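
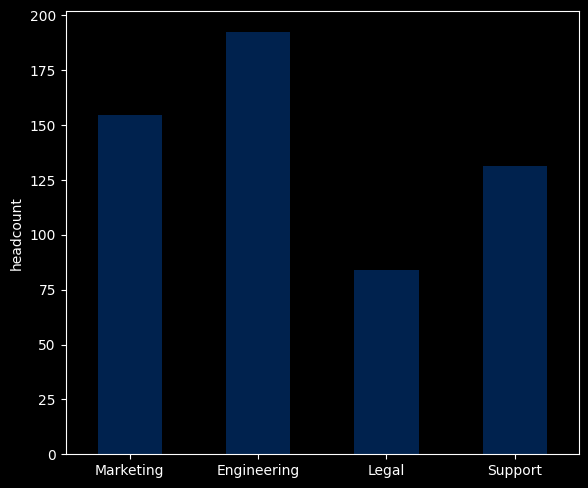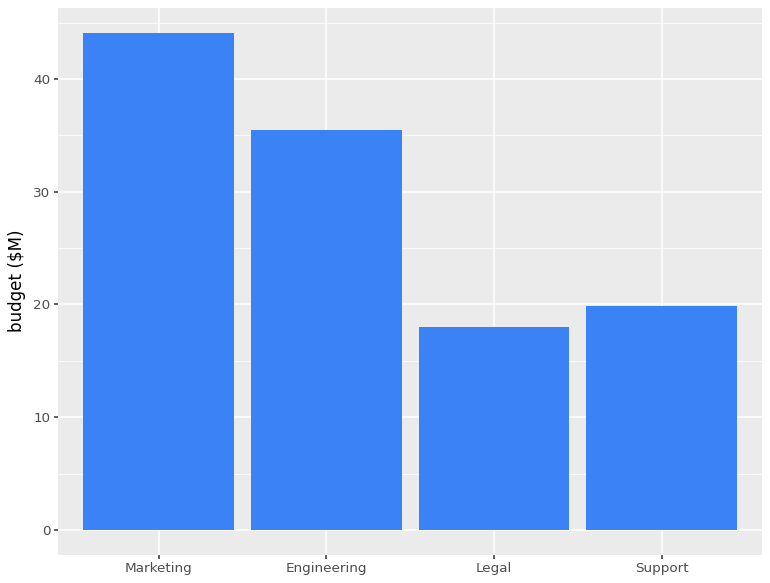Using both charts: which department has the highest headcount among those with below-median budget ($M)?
Support

Chart 2 median budget ($M) ≈ 30; below-median departments: Legal, Support. Among those, Support has the highest headcount (≈ 140).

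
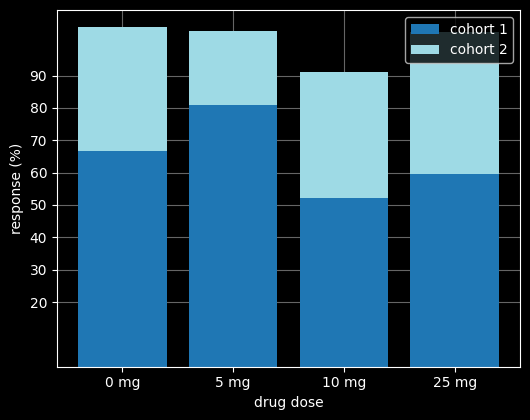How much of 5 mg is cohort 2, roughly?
cohort 2 top ≈ 100, bottom ≈ 80; segment ≈ 20.

≈ 20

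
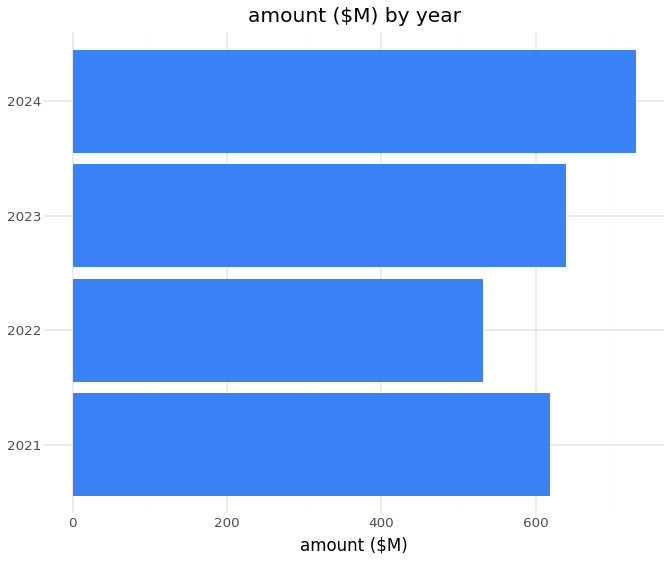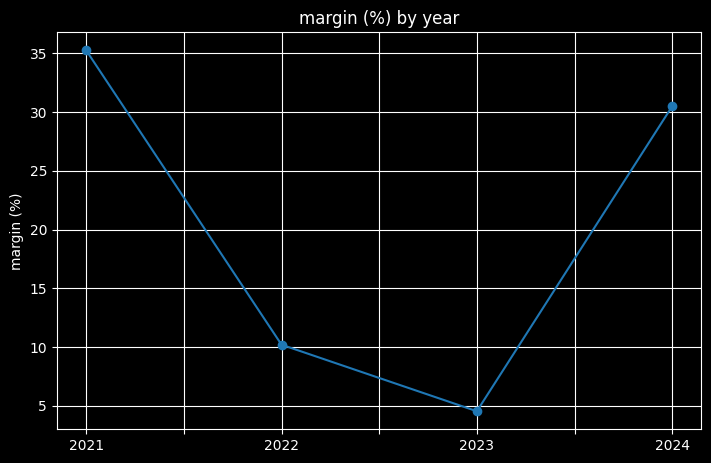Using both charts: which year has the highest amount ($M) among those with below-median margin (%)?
2023

Chart 2 median margin (%) ≈ 20; below-median years: 2022, 2023. Among those, 2023 has the highest amount ($M) (≈ 600).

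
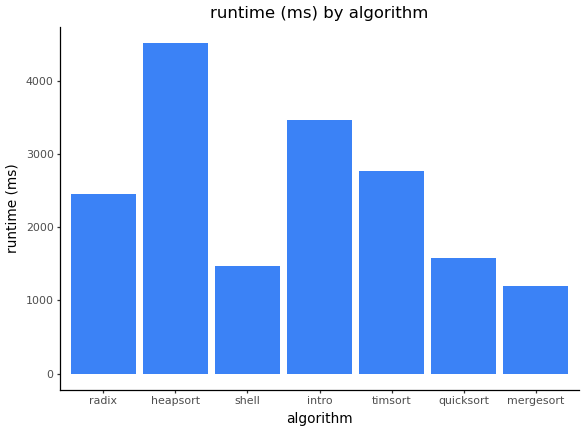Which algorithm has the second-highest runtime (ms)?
intro

Top 3: heapsort ≈ 4500, intro ≈ 3500, timsort ≈ 3000.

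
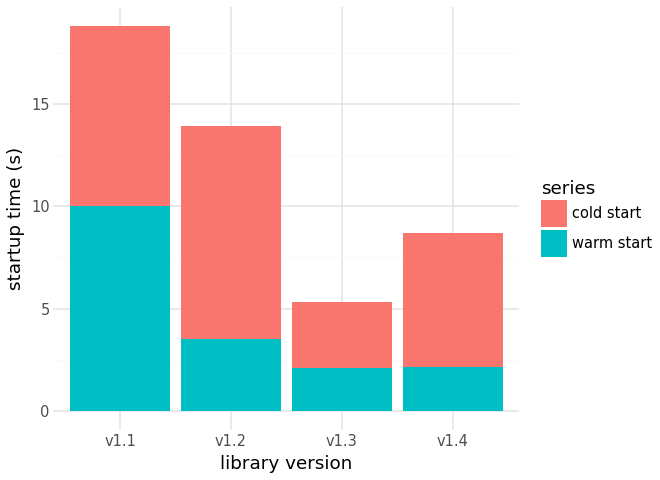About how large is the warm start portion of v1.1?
warm start top ≈ 10, bottom ≈ 0; segment ≈ 10.

≈ 10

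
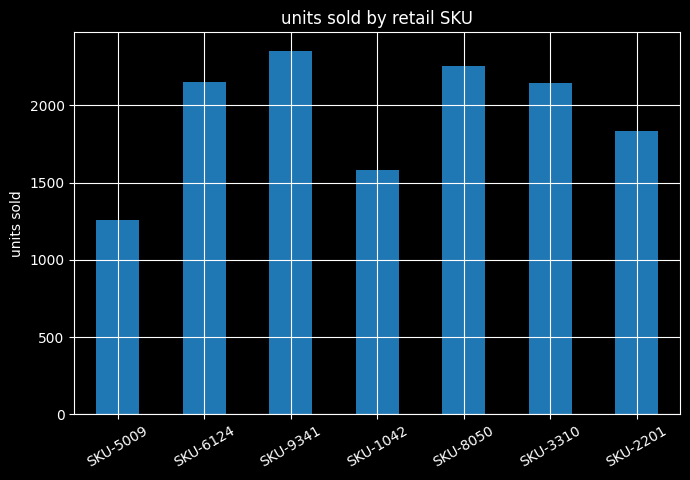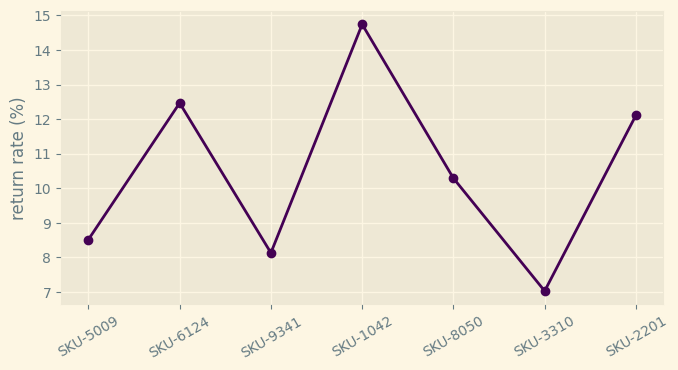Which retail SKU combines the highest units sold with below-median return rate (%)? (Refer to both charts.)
Chart 2 median return rate (%) ≈ 10; below-median retail SKUs: SKU-5009, SKU-9341, SKU-3310. Among those, SKU-9341 has the highest units sold (≈ 2500).

SKU-9341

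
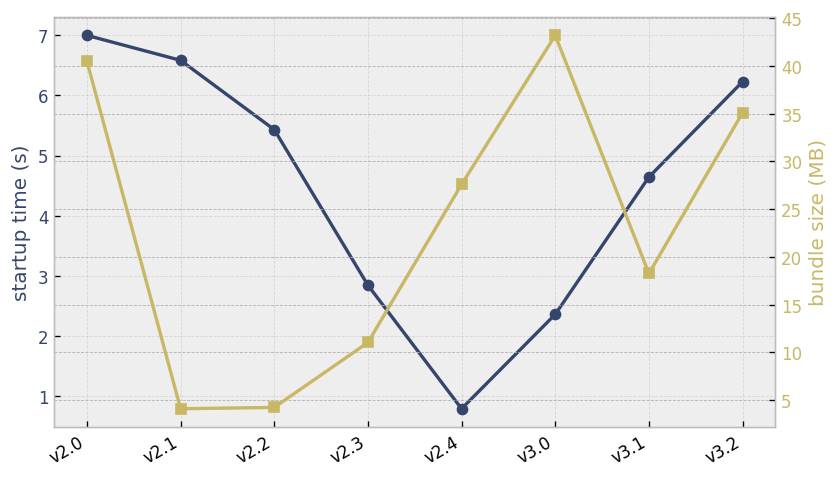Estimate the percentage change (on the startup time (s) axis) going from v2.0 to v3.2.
v2.0 ≈ 7, v3.2 ≈ 6; (6 − 7) / 7 ≈ -14.3%.

≈ -14.3%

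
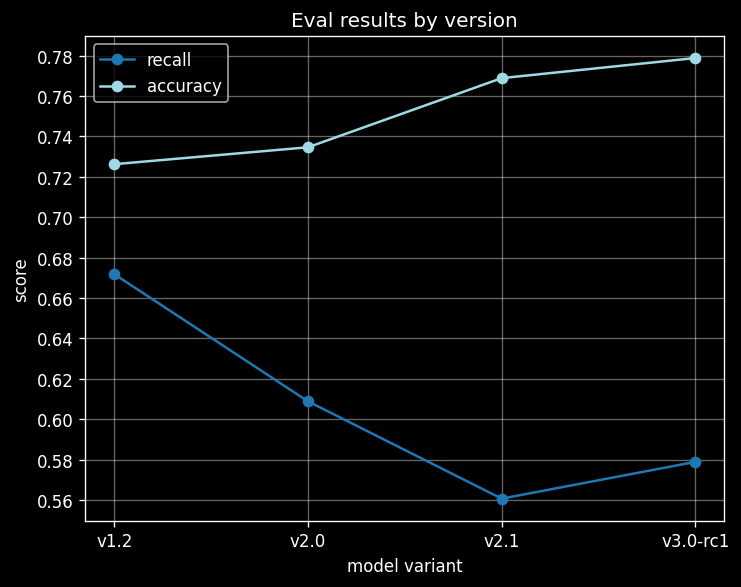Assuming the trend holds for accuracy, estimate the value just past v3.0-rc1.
Last three: 0.74, 0.76, 0.78 → slope ≈ 0.02/step → next ≈ 0.8.

≈ 0.8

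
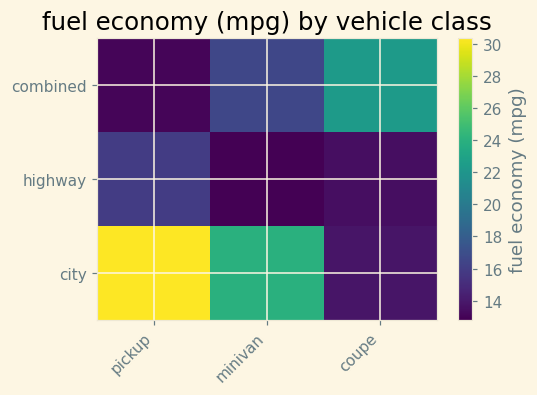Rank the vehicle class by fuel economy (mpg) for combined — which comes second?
minivan

Top 3 for combined: coupe ≈ 22, minivan ≈ 16, pickup ≈ 14.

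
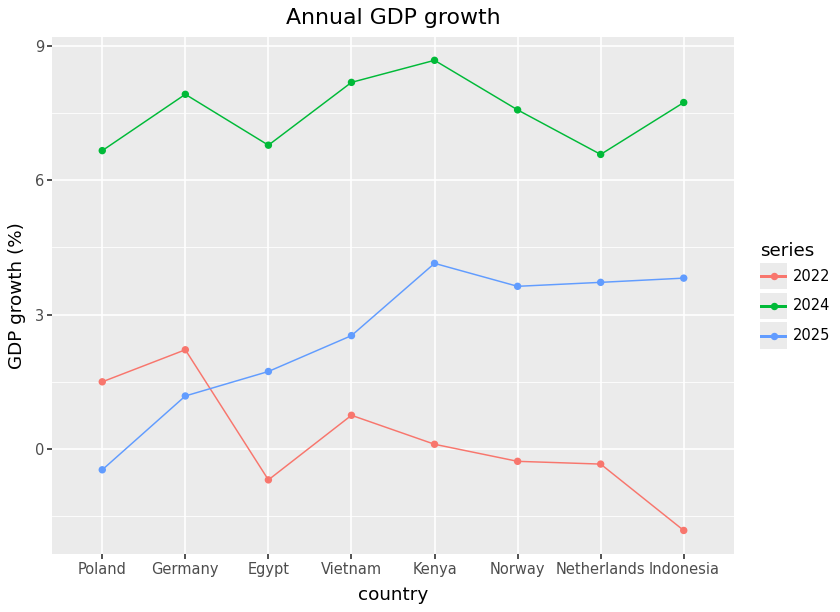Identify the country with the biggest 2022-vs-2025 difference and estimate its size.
Indonesia, ≈ 6 %

Indonesia: 2022 ≈ -2, 2025 ≈ 4 → gap ≈ 6. Next-largest (Netherlands) is only ≈ 4.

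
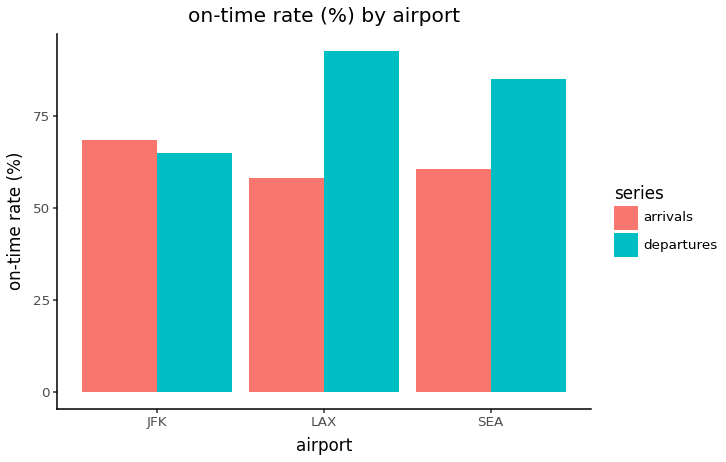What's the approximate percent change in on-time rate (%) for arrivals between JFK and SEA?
JFK ≈ 70, SEA ≈ 60; (60 − 70) / 70 ≈ -14.3%.

≈ -14.3%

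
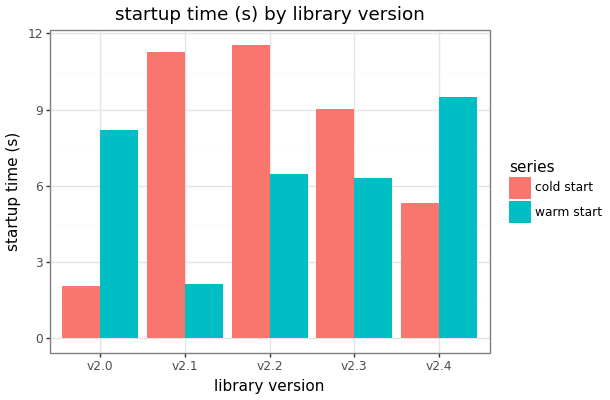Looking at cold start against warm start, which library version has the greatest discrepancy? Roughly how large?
v2.1, ≈ 9 s

v2.1: cold start ≈ 11, warm start ≈ 2 → gap ≈ 9. Next-largest (v2.0) is only ≈ 6.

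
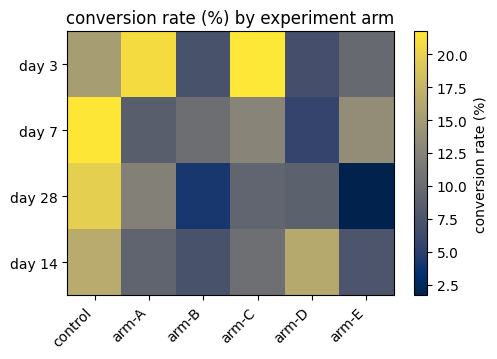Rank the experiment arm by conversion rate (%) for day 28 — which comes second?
arm-A

Top 3 for day 28: control ≈ 20, arm-A ≈ 12, arm-C ≈ 10.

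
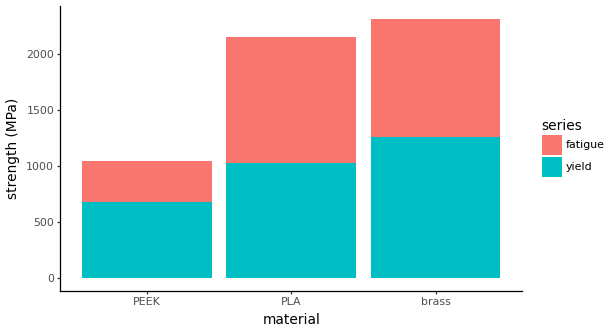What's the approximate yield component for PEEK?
yield top ≈ 600, bottom ≈ 0; segment ≈ 600.

≈ 600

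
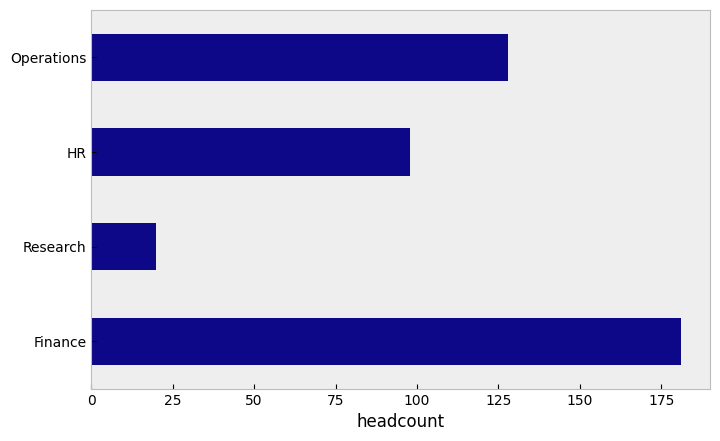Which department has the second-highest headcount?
Top 3: Finance ≈ 180, Operations ≈ 120, HR ≈ 100.

Operations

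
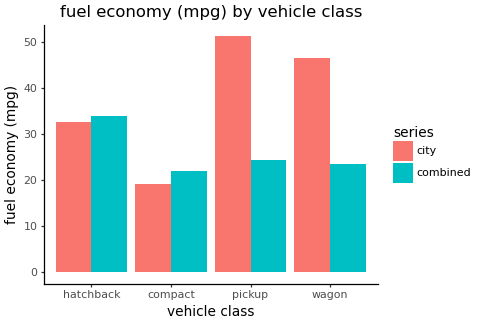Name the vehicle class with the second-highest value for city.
wagon

Top 3 for city: pickup ≈ 50, wagon ≈ 45, hatchback ≈ 35.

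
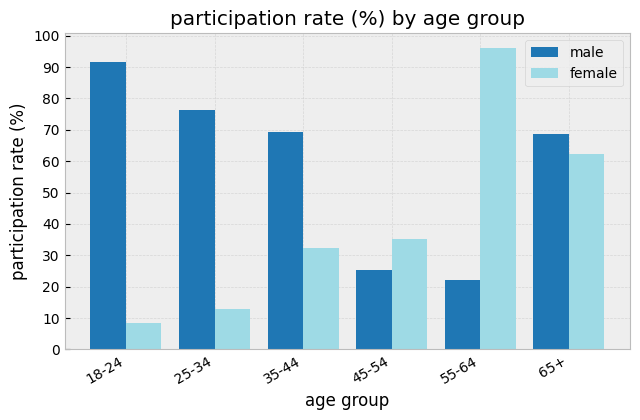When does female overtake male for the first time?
35-44: female ≈ 30 vs male ≈ 70 (not yet); 45-54: female ≈ 40 vs male ≈ 30 (first crossover).

45-54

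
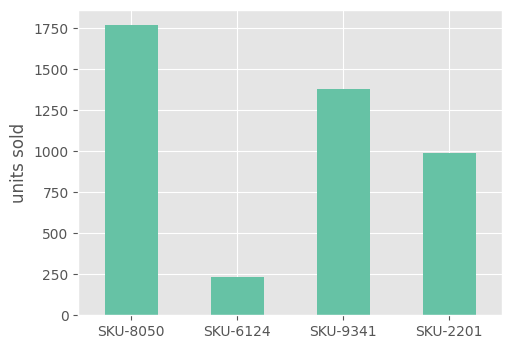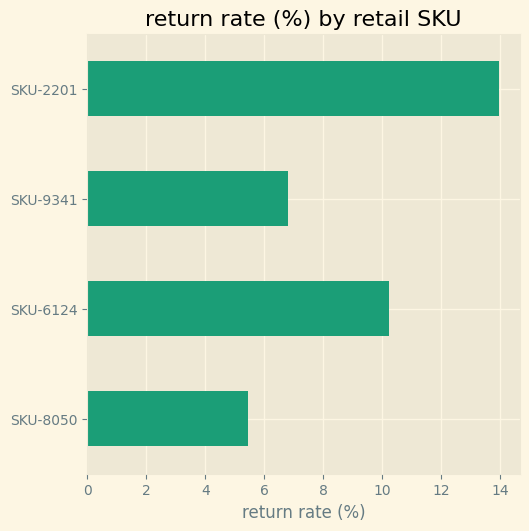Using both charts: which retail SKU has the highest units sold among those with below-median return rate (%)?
Chart 2 median return rate (%) ≈ 8; below-median retail SKUs: SKU-8050, SKU-9341. Among those, SKU-8050 has the highest units sold (≈ 1800).

SKU-8050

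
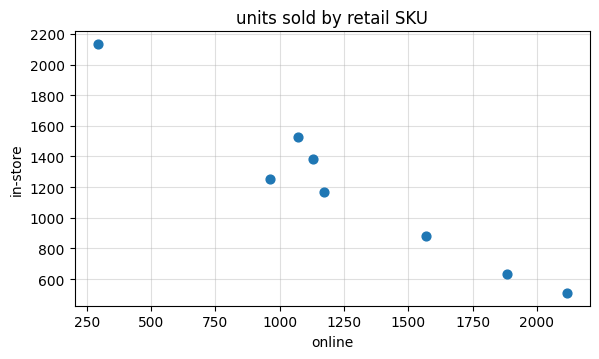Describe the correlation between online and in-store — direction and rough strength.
Points are negatively correlated; strong (|r| ≈ 1.0).

negative, strong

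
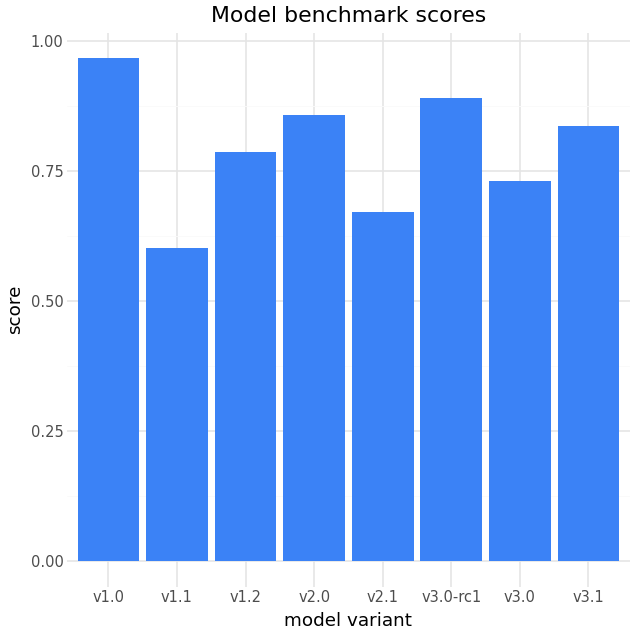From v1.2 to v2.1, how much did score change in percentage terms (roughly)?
v1.2 ≈ 0.8, v2.1 ≈ 0.7; (0.7 − 0.8) / 0.8 ≈ -12.5%.

≈ -12.5%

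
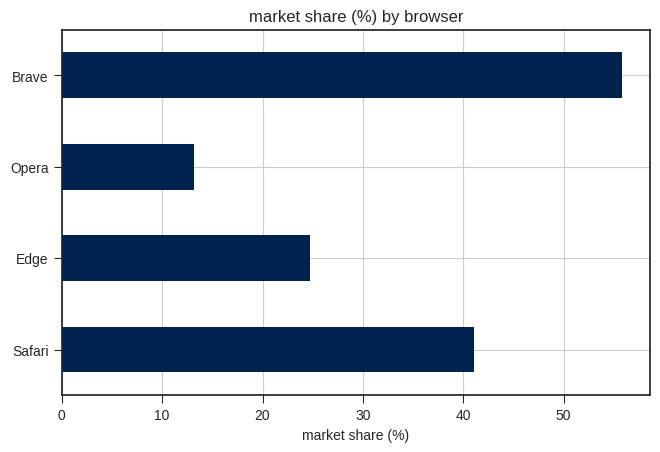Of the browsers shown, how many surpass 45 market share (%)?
Above 45: Brave.

1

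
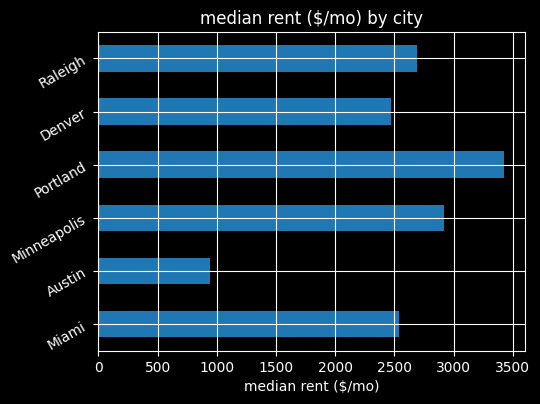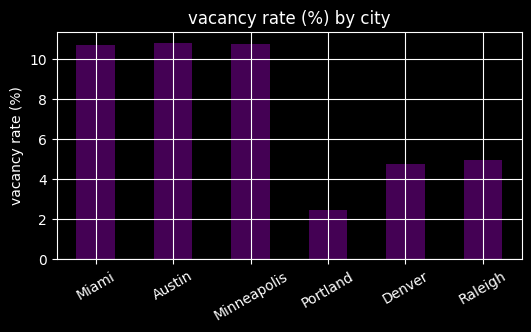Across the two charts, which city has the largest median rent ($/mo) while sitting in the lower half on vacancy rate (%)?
Chart 2 median vacancy rate (%) ≈ 8; below-median cities: Portland, Denver, Raleigh. Among those, Portland has the highest median rent ($/mo) (≈ 3500).

Portland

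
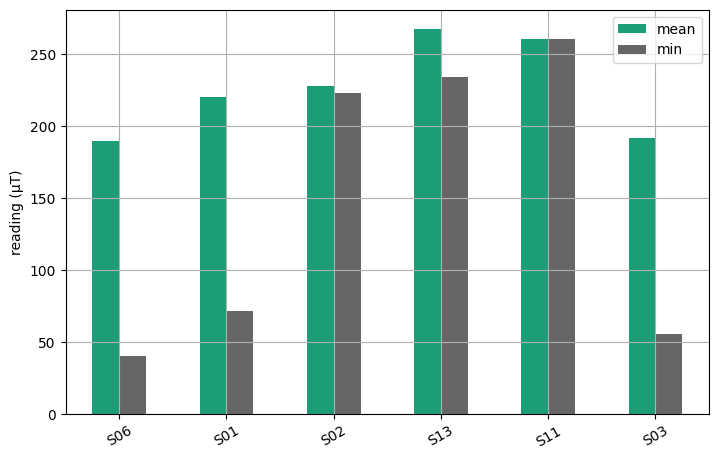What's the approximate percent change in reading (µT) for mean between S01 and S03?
≈ -11.1%

S01 ≈ 225, S03 ≈ 200; (200 − 225) / 225 ≈ -11.1%.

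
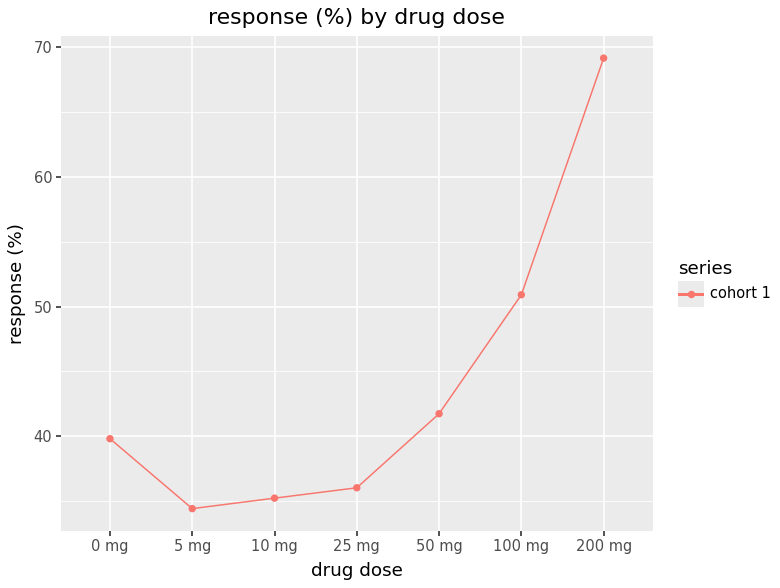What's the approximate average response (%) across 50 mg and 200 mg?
(40 + 70) / 2 ≈ 55.

≈ 55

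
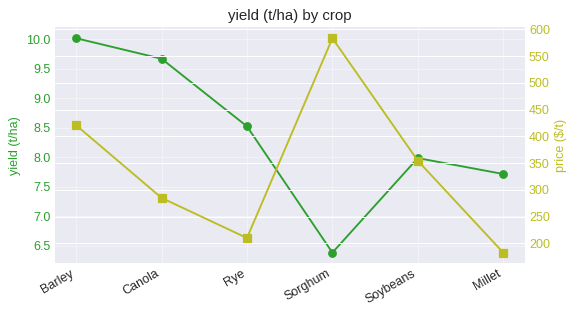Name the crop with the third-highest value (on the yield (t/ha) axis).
Rye

Top 4 (on the yield (t/ha) axis): Barley ≈ 10.0, Canola ≈ 9.5, Rye ≈ 8.5, Soybeans ≈ 8.0.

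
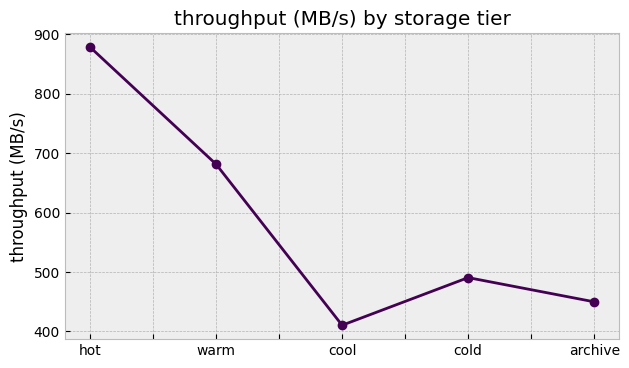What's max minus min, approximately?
≈ 500

Max hot ≈ 900, min cool ≈ 400; range ≈ 500.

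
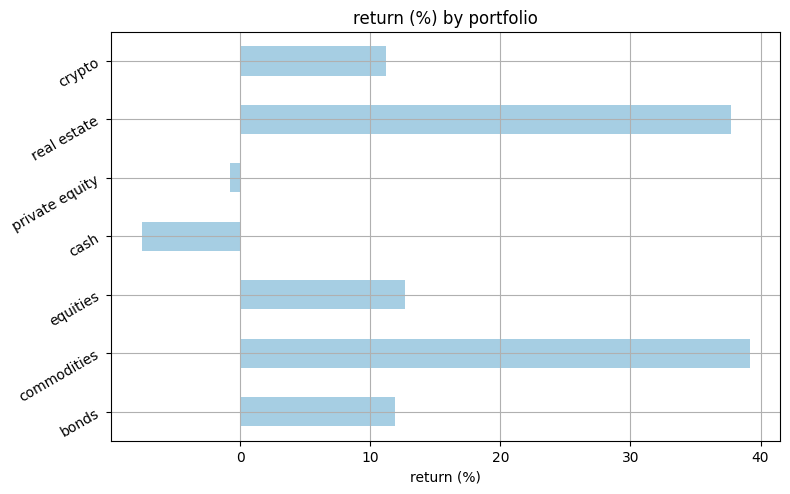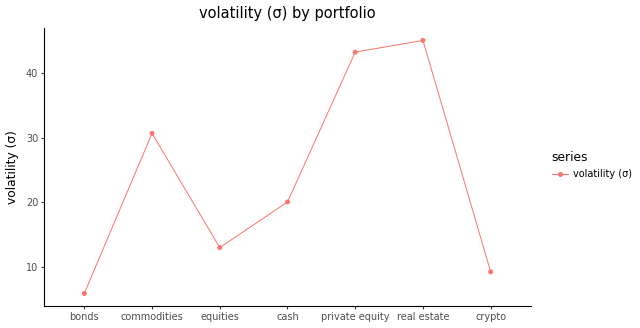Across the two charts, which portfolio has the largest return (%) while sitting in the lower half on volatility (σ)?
equities

Chart 2 median volatility (σ) ≈ 20; below-median portfolios: bonds, equities, crypto. Among those, equities has the highest return (%) (≈ 15).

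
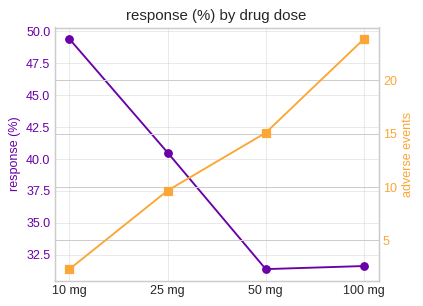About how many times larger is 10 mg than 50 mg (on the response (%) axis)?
10 mg ≈ 50, 50 mg ≈ 32; 50/32 ≈ 1.56.

≈ 1.56×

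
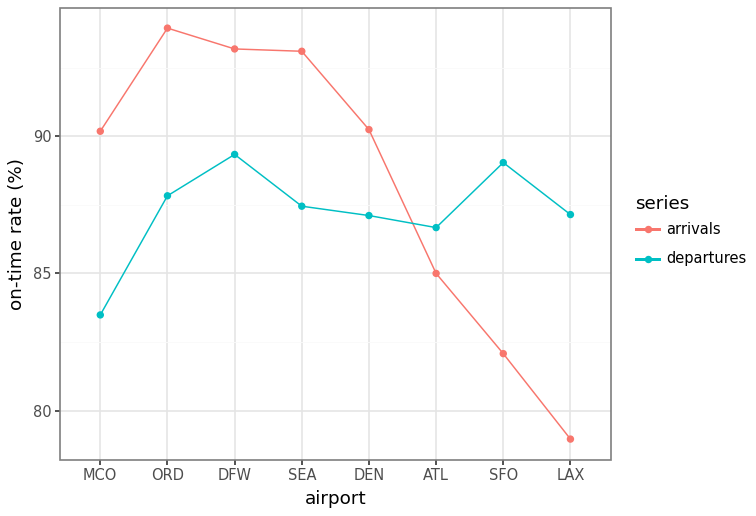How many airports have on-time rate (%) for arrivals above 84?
Above 84: MCO, ORD, DFW, SEA, DEN, ATL.

6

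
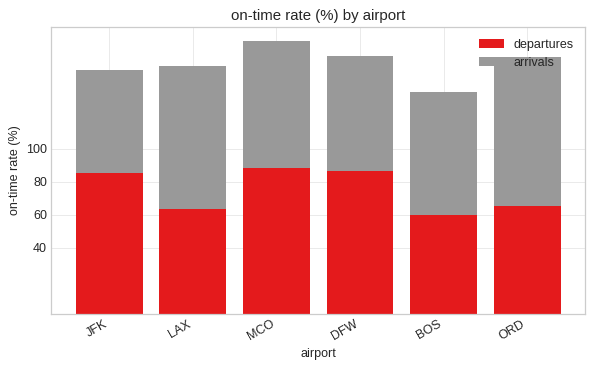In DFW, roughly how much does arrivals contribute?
arrivals top ≈ 160, bottom ≈ 80; segment ≈ 80.

≈ 80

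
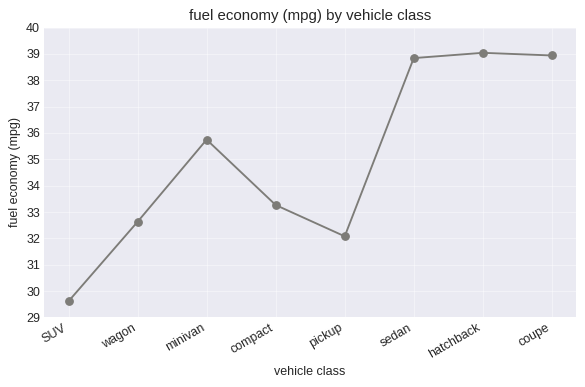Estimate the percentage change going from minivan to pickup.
≈ -11.1%

minivan ≈ 36, pickup ≈ 32; (32 − 36) / 36 ≈ -11.1%.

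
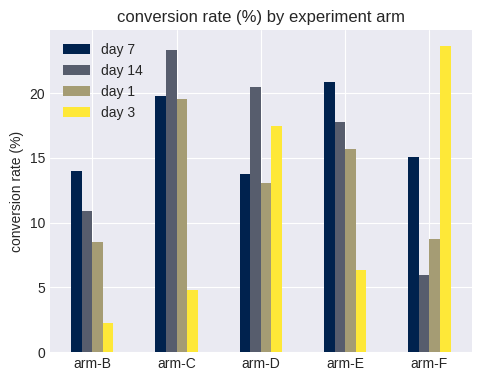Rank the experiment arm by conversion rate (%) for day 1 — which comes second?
Top 3 for day 1: arm-C ≈ 20, arm-E ≈ 16, arm-D ≈ 14.

arm-E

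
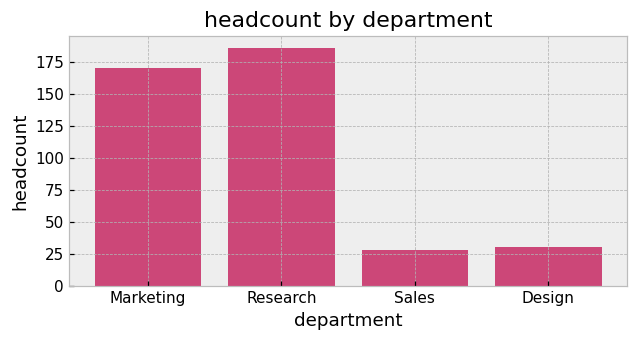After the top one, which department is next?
Top 3: Research ≈ 180, Marketing ≈ 160, Design ≈ 40.

Marketing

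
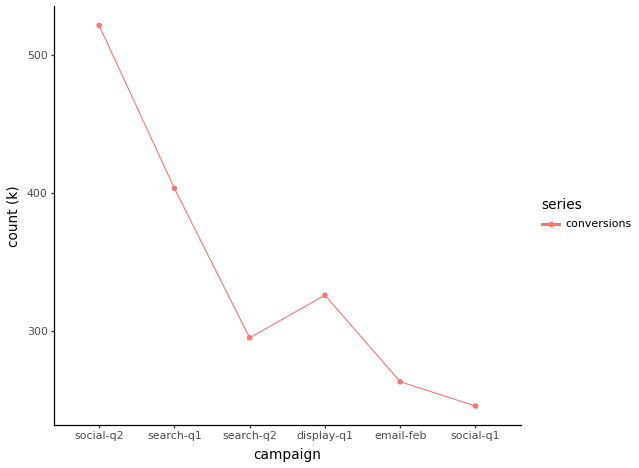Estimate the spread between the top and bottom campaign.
≈ 275

Max social-q2 ≈ 525, min social-q1 ≈ 250; range ≈ 275.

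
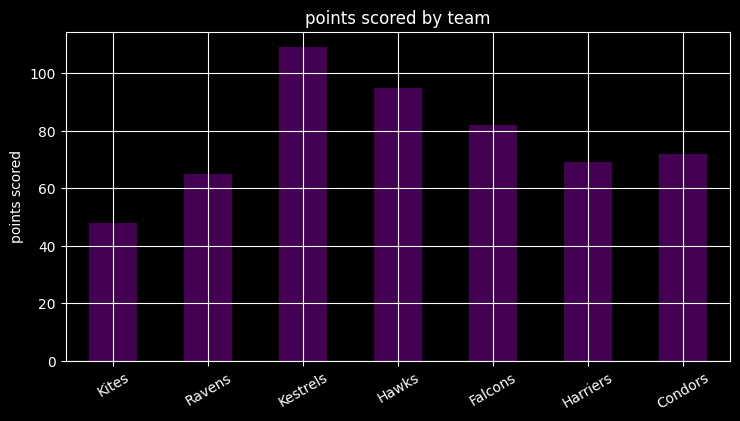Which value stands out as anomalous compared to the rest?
Kestrels ≈ 110; the rest sit between ≈ 50 and ≈ 100.

Kestrels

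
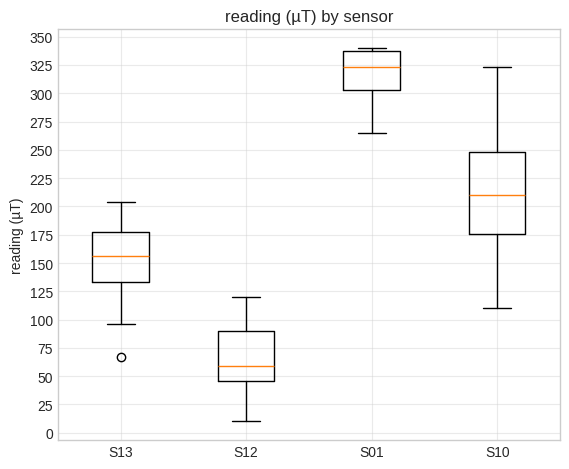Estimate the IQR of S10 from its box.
Q3 ≈ 250, Q1 ≈ 175; IQR ≈ 75.

≈ 75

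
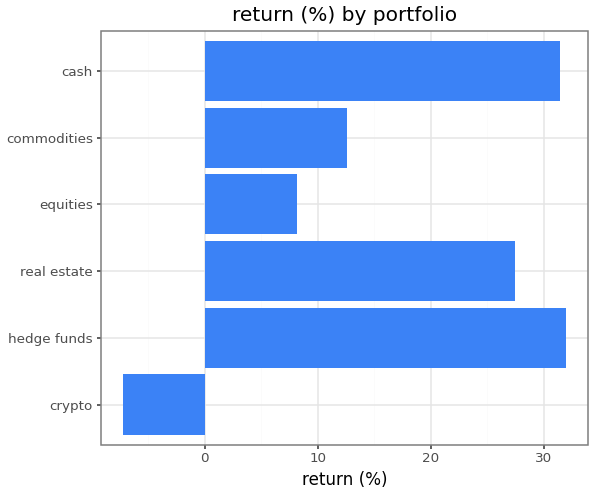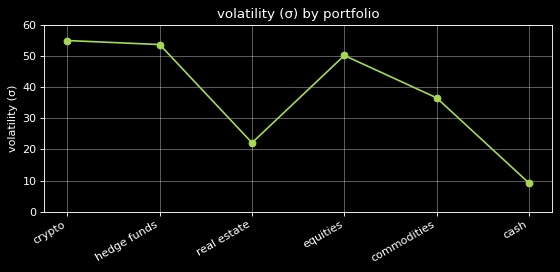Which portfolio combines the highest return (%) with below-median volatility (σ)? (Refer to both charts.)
cash

Chart 2 median volatility (σ) ≈ 40; below-median portfolios: real estate, commodities, cash. Among those, cash has the highest return (%) (≈ 30).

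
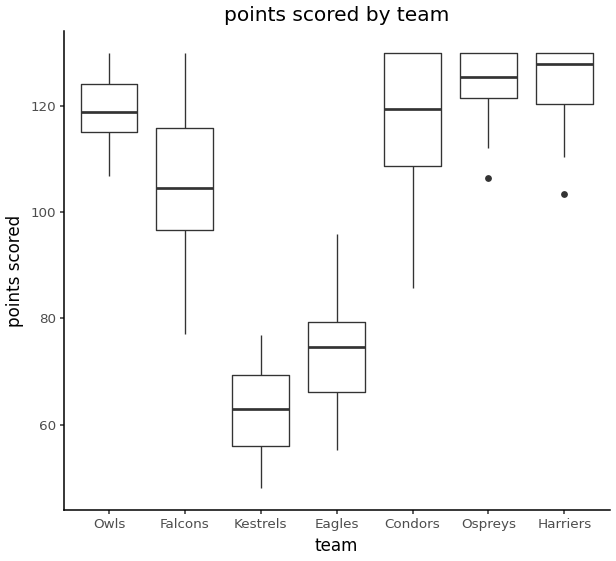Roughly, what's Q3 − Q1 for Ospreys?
≈ 10

Q3 ≈ 130, Q1 ≈ 120; IQR ≈ 10.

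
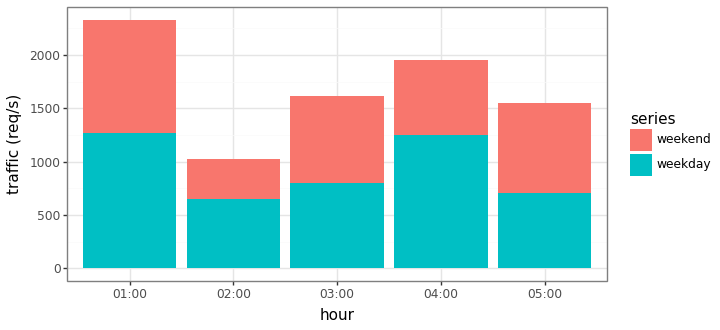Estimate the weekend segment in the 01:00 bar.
≈ 1200

weekend top ≈ 2400, bottom ≈ 1200; segment ≈ 1200.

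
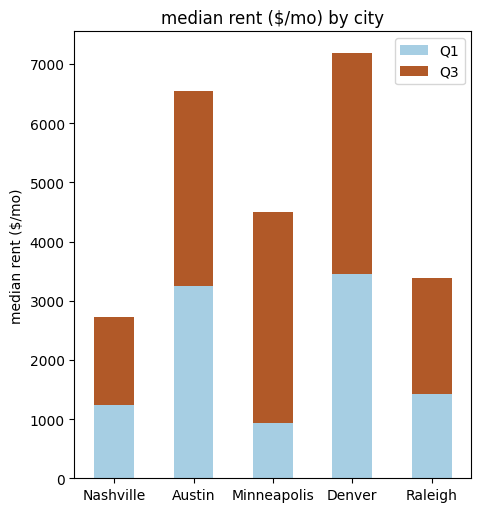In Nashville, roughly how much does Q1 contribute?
≈ 1000

Q1 top ≈ 1000, bottom ≈ 0; segment ≈ 1000.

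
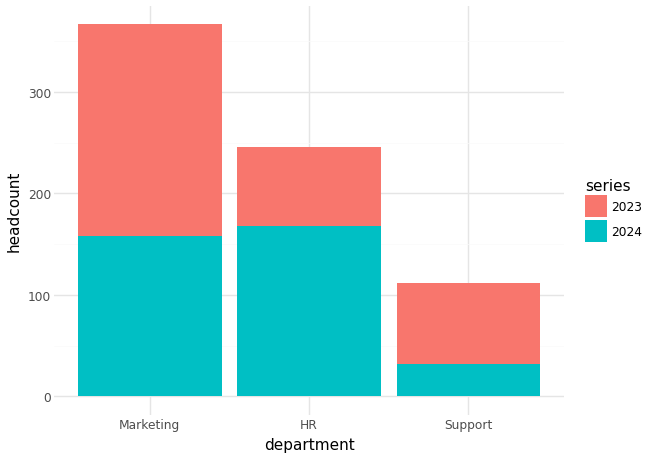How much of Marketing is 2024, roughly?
≈ 150

2024 top ≈ 150, bottom ≈ 0; segment ≈ 150.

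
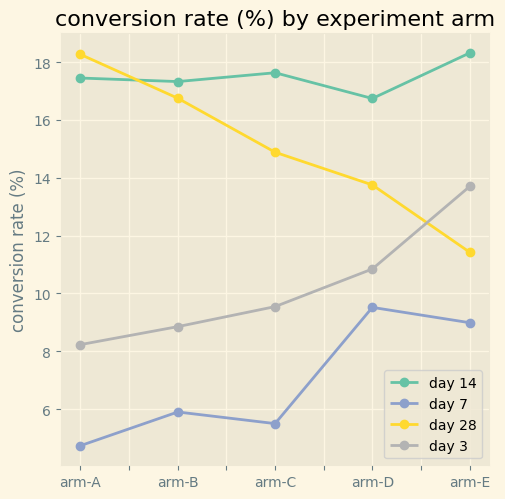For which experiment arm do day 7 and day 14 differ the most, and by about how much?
arm-A: day 7 ≈ 4, day 14 ≈ 18 → gap ≈ 14. Next-largest (arm-C) is only ≈ 12.

arm-A, ≈ 14 %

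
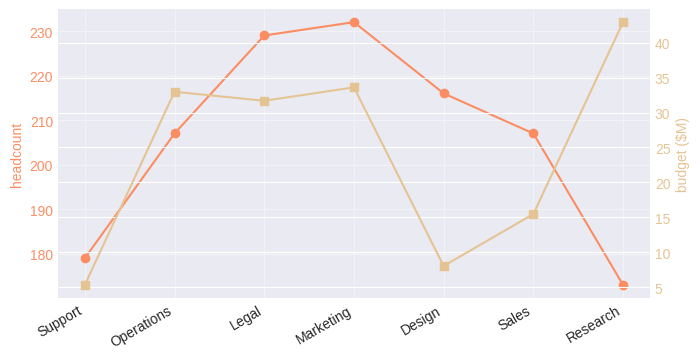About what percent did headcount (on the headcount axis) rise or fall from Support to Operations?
≈ +13.9%

Support ≈ 180, Operations ≈ 205; (205 − 180) / 180 ≈ +13.9%.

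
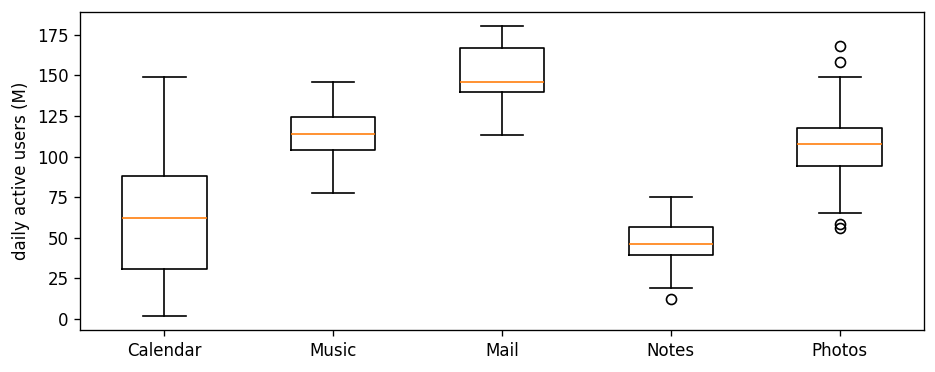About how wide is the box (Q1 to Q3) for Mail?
≈ 30

Q3 ≈ 170, Q1 ≈ 140; IQR ≈ 30.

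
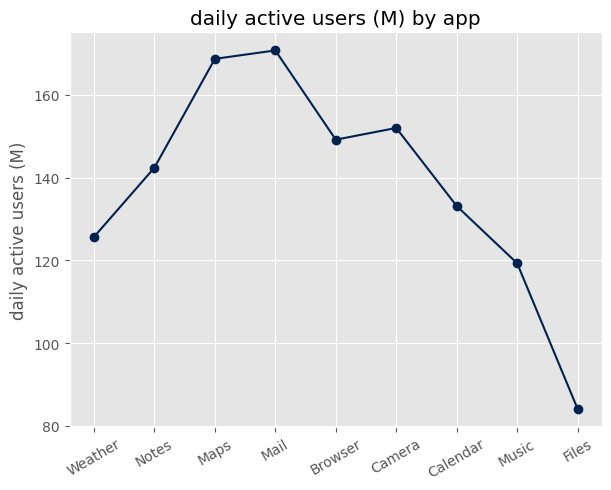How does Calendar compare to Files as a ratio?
≈ 1.62×

Calendar ≈ 130, Files ≈ 80; 130/80 ≈ 1.62.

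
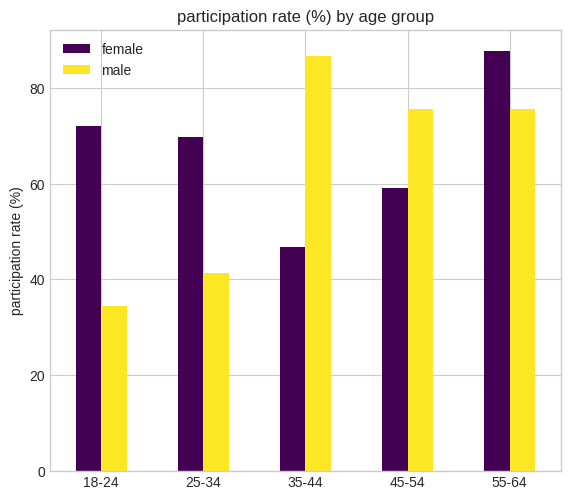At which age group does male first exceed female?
25-34: male ≈ 40 vs female ≈ 70 (not yet); 35-44: male ≈ 90 vs female ≈ 50 (first crossover).

35-44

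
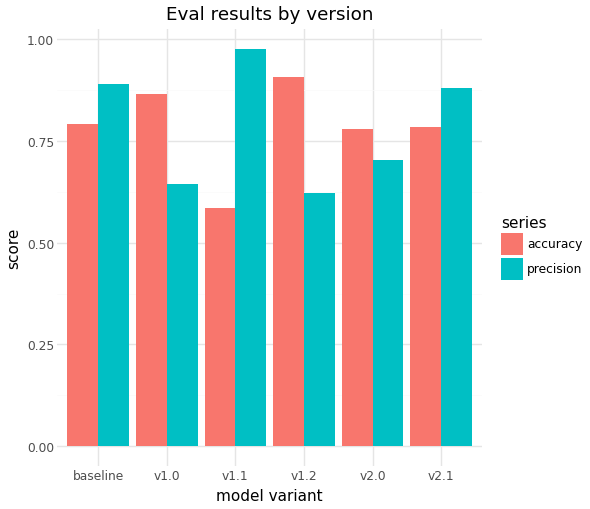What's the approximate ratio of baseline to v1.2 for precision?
baseline ≈ 0.9, v1.2 ≈ 0.6; 0.9/0.6 ≈ 1.5.

≈ 1.5×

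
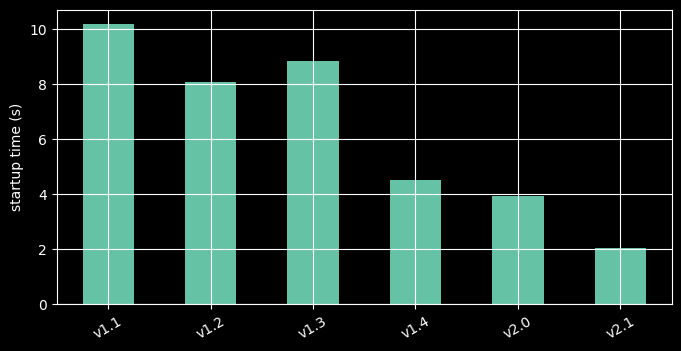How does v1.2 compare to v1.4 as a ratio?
v1.2 ≈ 8, v1.4 ≈ 5; 8/5 ≈ 1.6.

≈ 1.6×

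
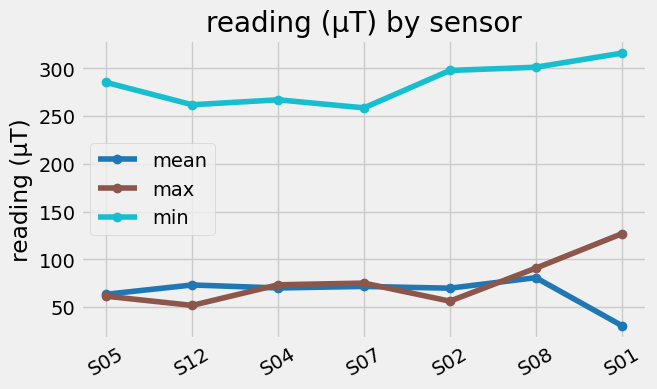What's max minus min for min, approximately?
Max S01 ≈ 325, min S07 ≈ 250; range ≈ 75.

≈ 75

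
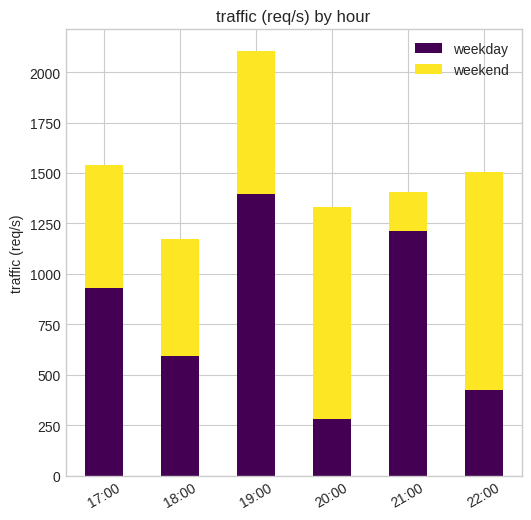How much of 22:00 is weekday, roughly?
≈ 400

weekday top ≈ 400, bottom ≈ 0; segment ≈ 400.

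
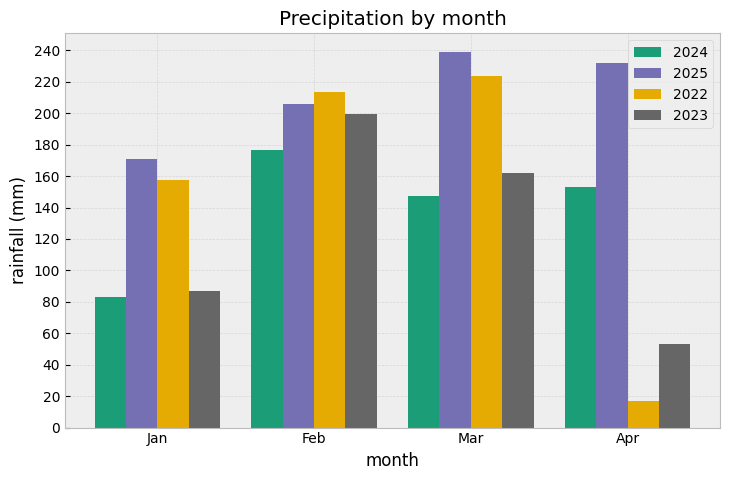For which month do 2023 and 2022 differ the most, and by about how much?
Jan: 2023 ≈ 80, 2022 ≈ 160 → gap ≈ 80. Next-largest (Mar) is only ≈ 60.

Jan, ≈ 80 mm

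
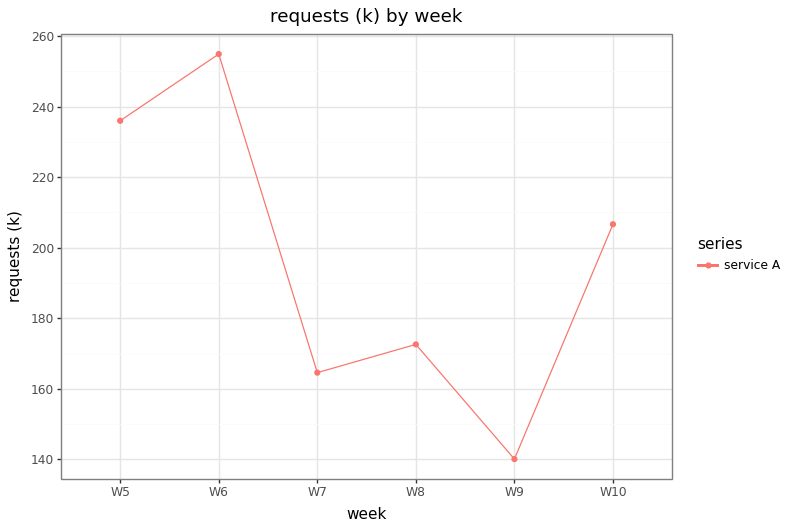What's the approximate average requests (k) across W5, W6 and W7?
≈ 217

(240 + 250 + 160) / 3 ≈ 217.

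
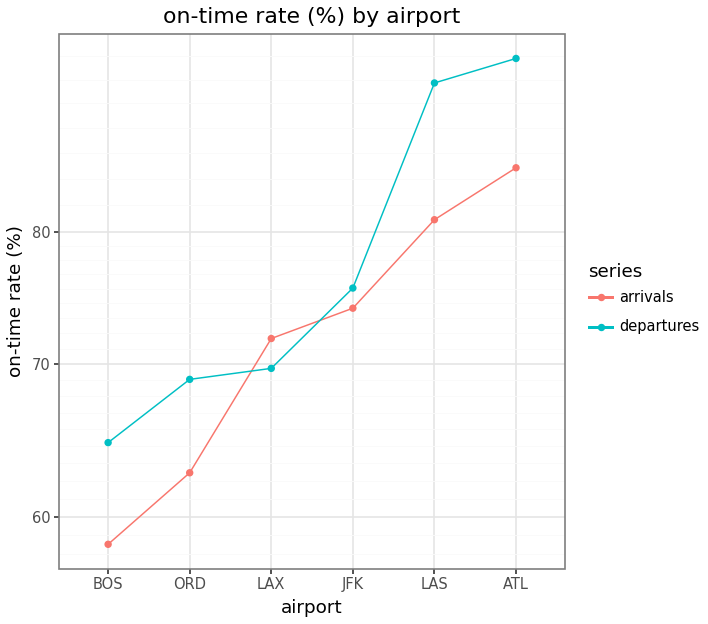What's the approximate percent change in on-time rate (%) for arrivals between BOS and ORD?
BOS ≈ 60, ORD ≈ 65; (65 − 60) / 60 ≈ +8.3%.

≈ +8.3%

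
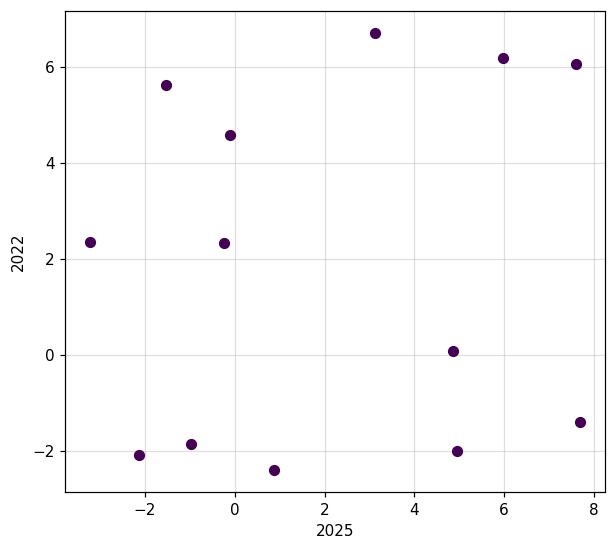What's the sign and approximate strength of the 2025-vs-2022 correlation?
no clear correlation

Points are roughly uncorrelated; weak (|r| ≈ 0.1).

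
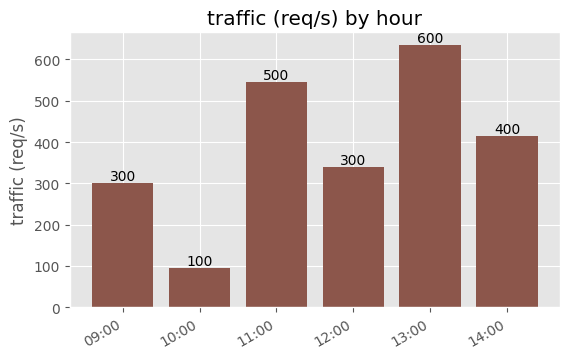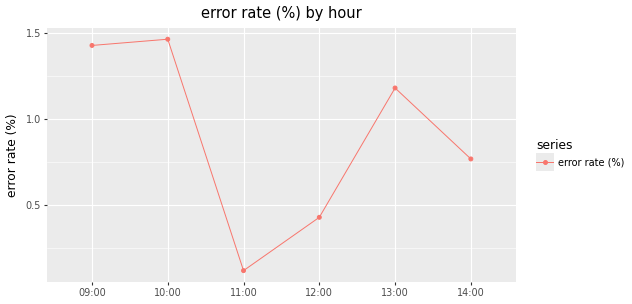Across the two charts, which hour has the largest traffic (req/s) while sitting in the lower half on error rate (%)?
11:00

Chart 2 median error rate (%) ≈ 1; below-median hours: 11:00, 12:00, 14:00. Among those, 11:00 has the highest traffic (req/s) (≈ 500).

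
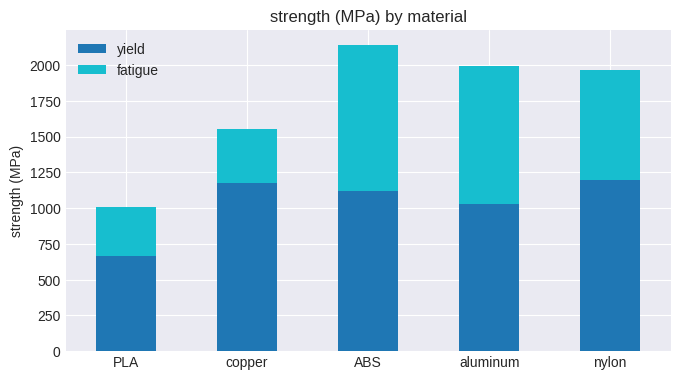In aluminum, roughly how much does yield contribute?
≈ 1000

yield top ≈ 1000, bottom ≈ 0; segment ≈ 1000.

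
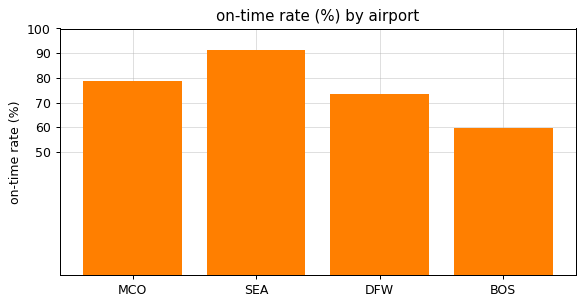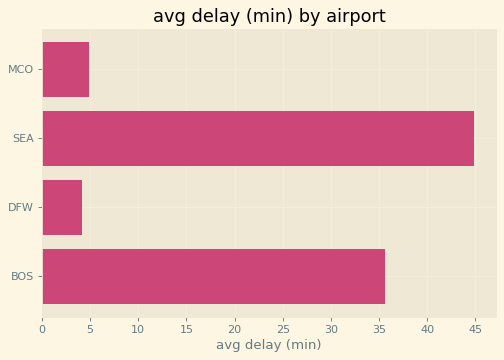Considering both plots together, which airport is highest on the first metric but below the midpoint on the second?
MCO

Chart 2 median avg delay (min) ≈ 20; below-median airports: MCO, DFW. Among those, MCO has the highest on-time rate (%) (≈ 80).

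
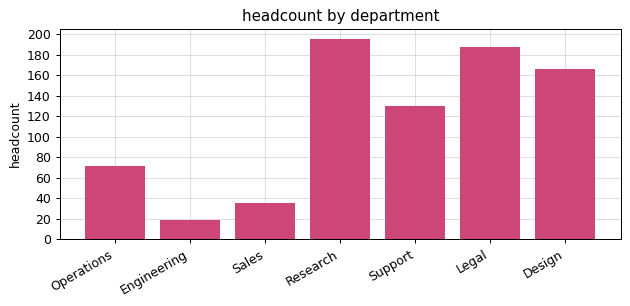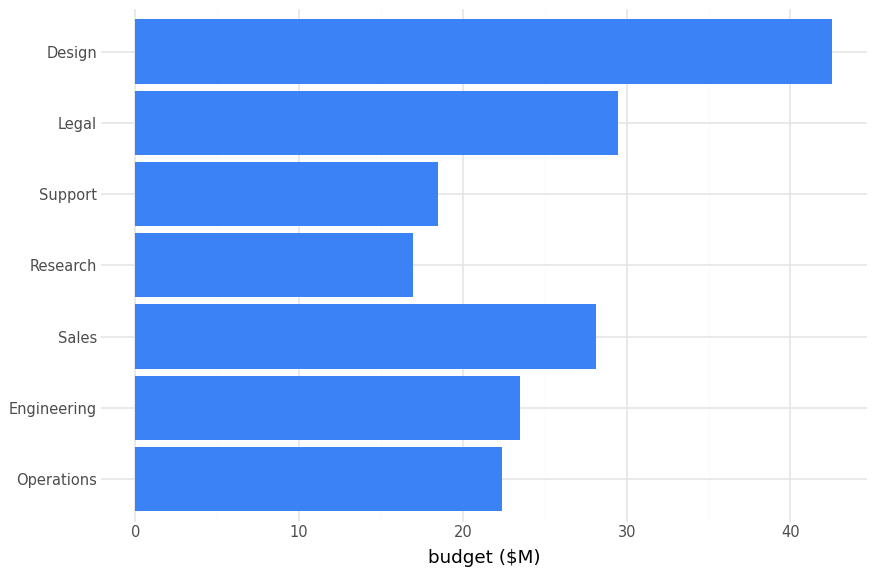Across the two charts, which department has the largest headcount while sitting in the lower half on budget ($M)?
Research

Chart 2 median budget ($M) ≈ 25; below-median departments: Operations, Research, Support. Among those, Research has the highest headcount (≈ 200).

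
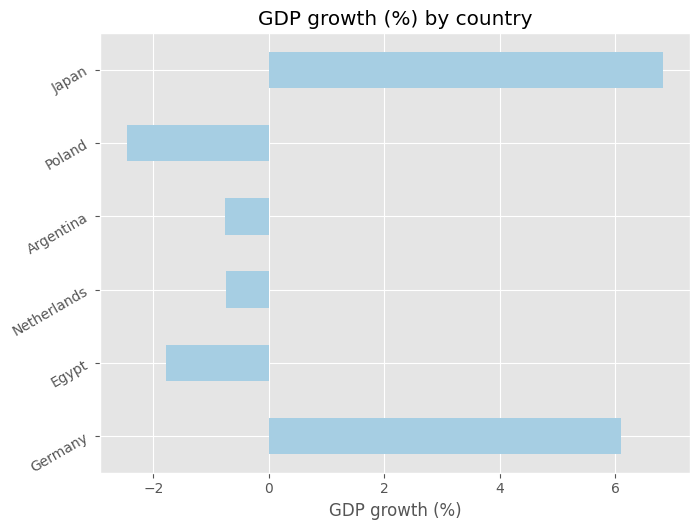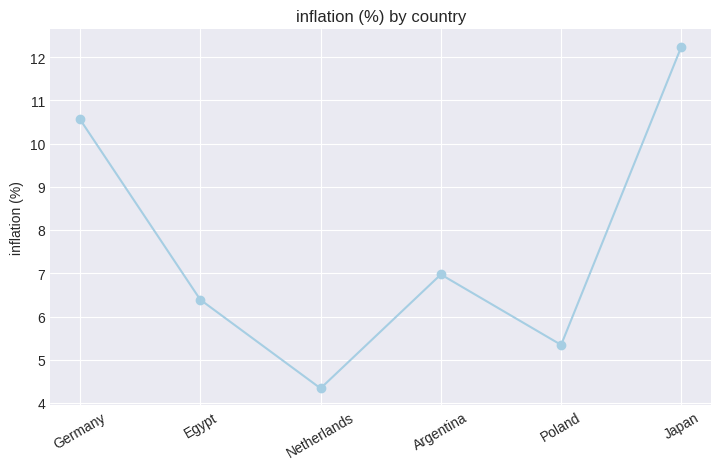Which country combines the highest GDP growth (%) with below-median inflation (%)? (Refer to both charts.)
Netherlands

Chart 2 median inflation (%) ≈ 6; below-median countries: Egypt, Netherlands, Poland. Among those, Netherlands has the highest GDP growth (%) (≈ -1).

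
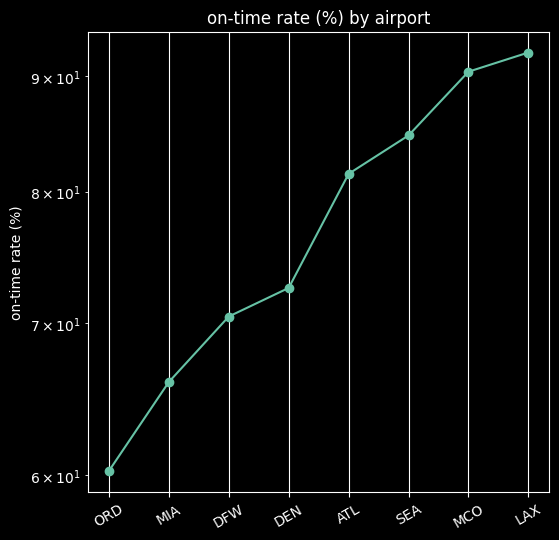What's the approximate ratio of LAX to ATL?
LAX ≈ 90, ATL ≈ 80; 90/80 ≈ 1.12.

≈ 1.12×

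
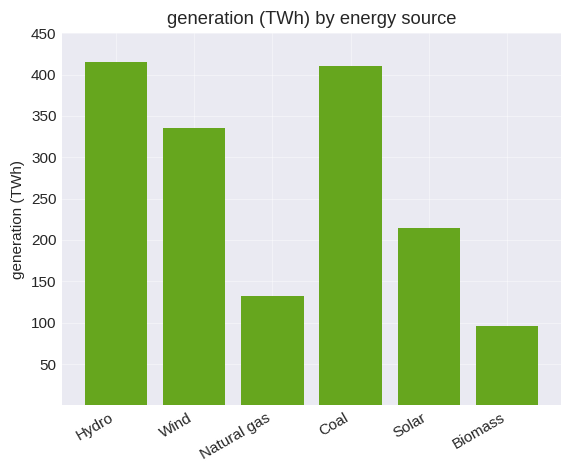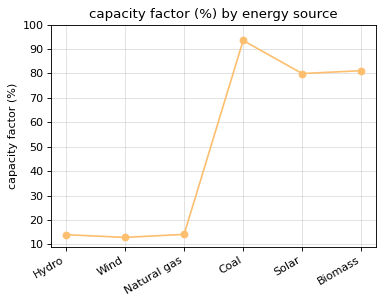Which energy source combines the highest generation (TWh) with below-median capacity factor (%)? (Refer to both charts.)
Hydro

Chart 2 median capacity factor (%) ≈ 50; below-median energy sources: Hydro, Wind, Natural gas. Among those, Hydro has the highest generation (TWh) (≈ 400).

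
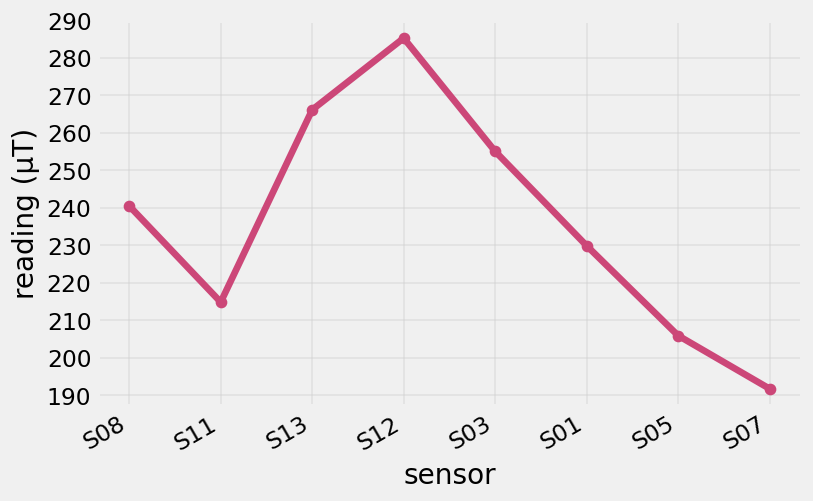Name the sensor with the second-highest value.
S13

Top 3: S12 ≈ 290, S13 ≈ 270, S03 ≈ 260.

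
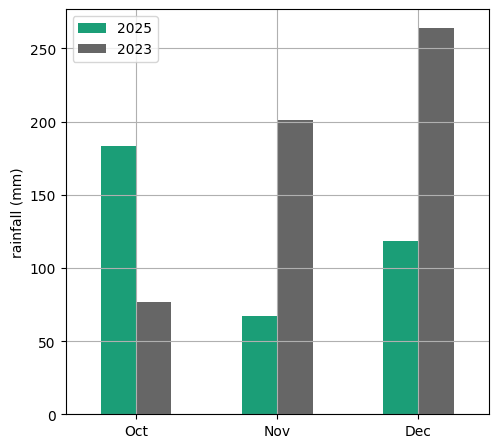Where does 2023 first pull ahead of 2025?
Nov

Oct: 2023 ≈ 75 vs 2025 ≈ 175 (not yet); Nov: 2023 ≈ 200 vs 2025 ≈ 75 (first crossover).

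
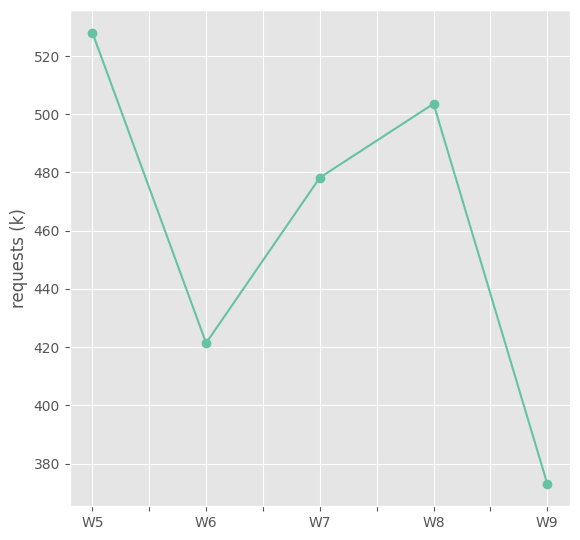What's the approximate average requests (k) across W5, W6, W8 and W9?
≈ 455

(520 + 420 + 500 + 380) / 4 ≈ 455.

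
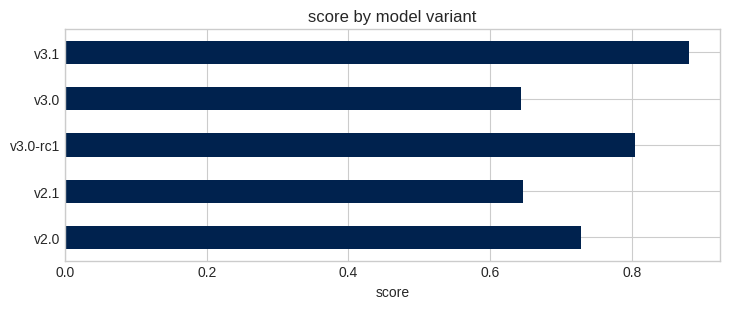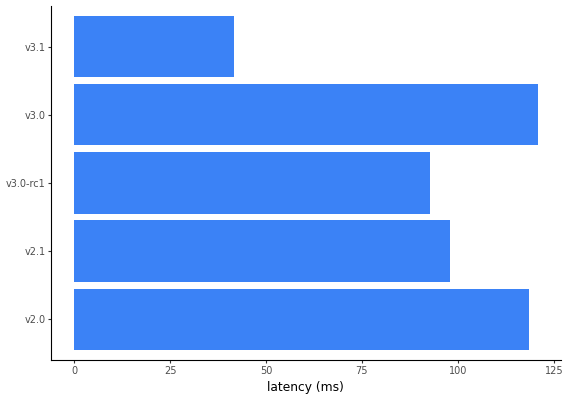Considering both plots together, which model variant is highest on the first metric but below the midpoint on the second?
v3.1

Chart 2 median latency (ms) ≈ 100; below-median model variants: v3.0-rc1, v3.1. Among those, v3.1 has the highest score (≈ 0.9).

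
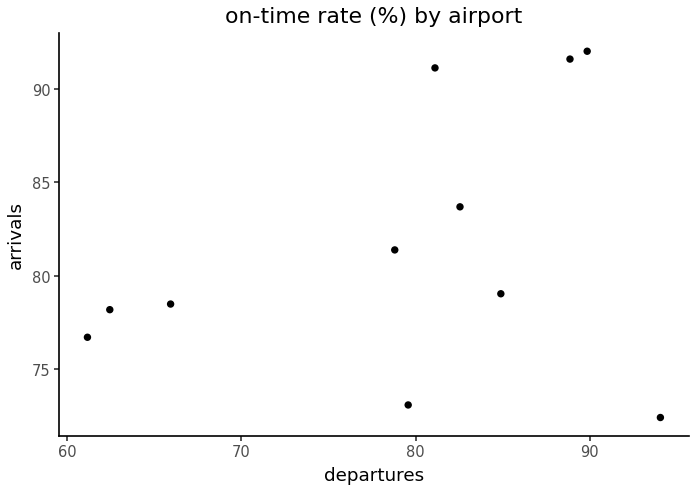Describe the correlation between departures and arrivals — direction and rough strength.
Points are positively correlated; weak (|r| ≈ 0.3).

positive, weak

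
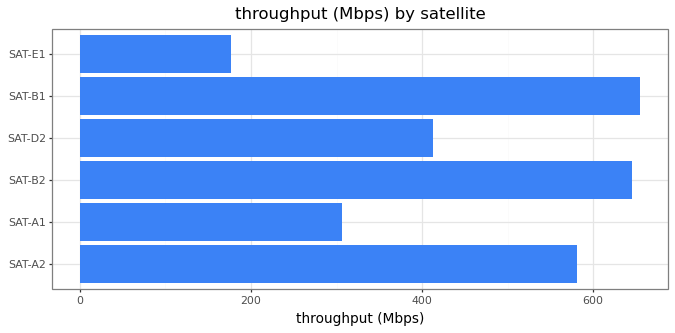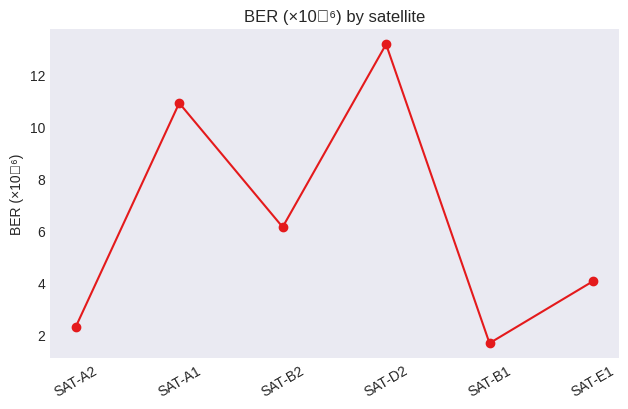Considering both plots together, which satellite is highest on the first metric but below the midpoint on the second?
SAT-B1

Chart 2 median BER (×10⁻⁶) ≈ 6; below-median satellites: SAT-A2, SAT-B1, SAT-E1. Among those, SAT-B1 has the highest throughput (Mbps) (≈ 700).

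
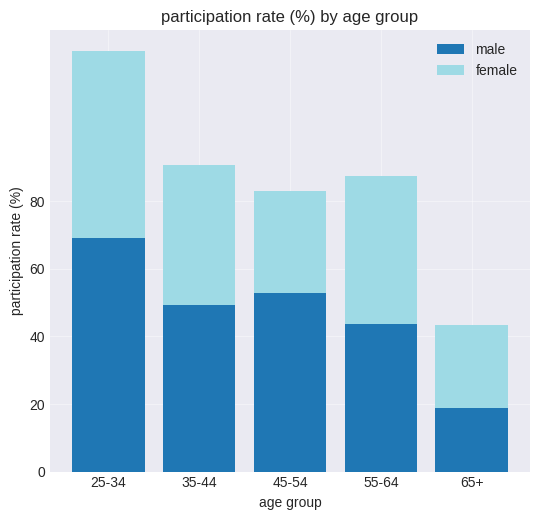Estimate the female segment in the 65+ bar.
female top ≈ 40, bottom ≈ 20; segment ≈ 20.

≈ 20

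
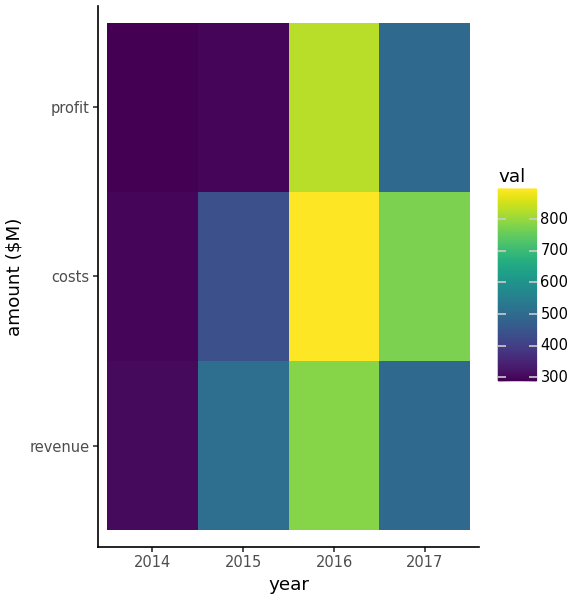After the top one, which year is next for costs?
Top 3 for costs: 2016 ≈ 900, 2017 ≈ 800, 2015 ≈ 400.

2017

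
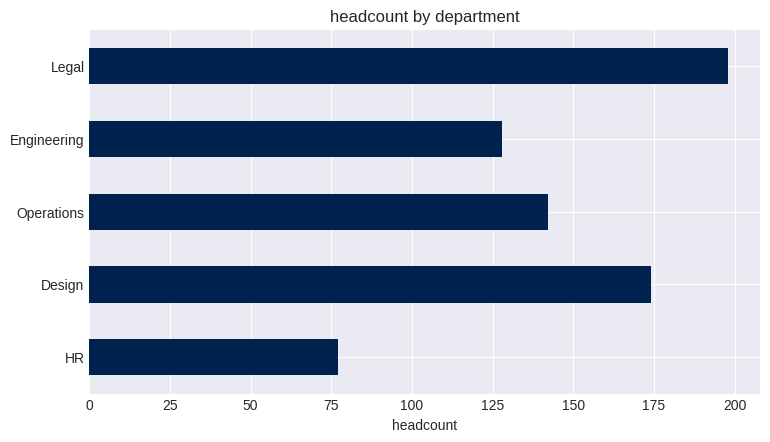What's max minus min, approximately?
≈ 120

Max Legal ≈ 200, min HR ≈ 80; range ≈ 120.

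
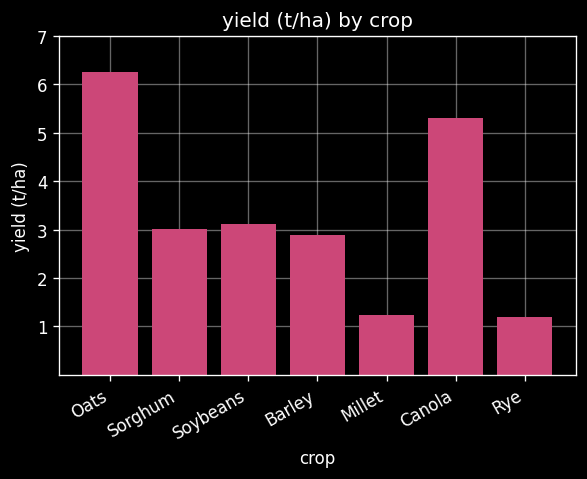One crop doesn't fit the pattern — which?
Oats

Oats ≈ 6; the rest sit between ≈ 1 and ≈ 5.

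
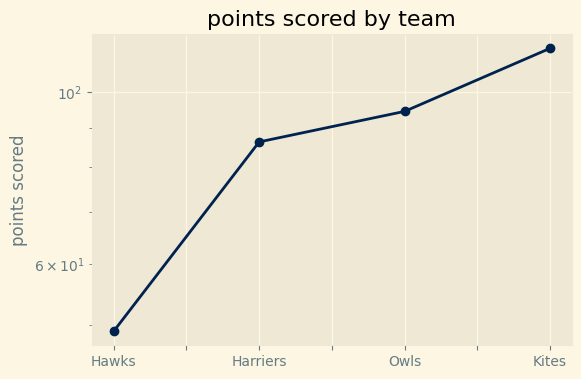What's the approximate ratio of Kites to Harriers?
Kites ≈ 110, Harriers ≈ 90; 110/90 ≈ 1.22.

≈ 1.22×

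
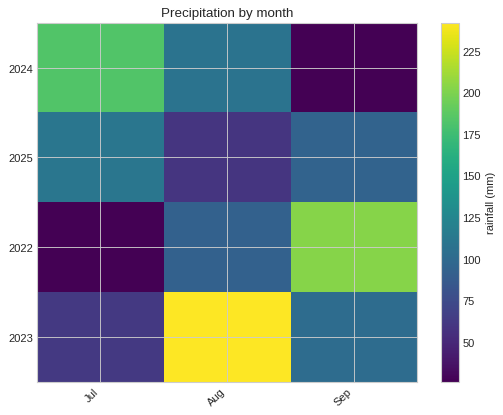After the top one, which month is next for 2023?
Sep

Top 3 for 2023: Aug ≈ 240, Sep ≈ 100, Jul ≈ 60.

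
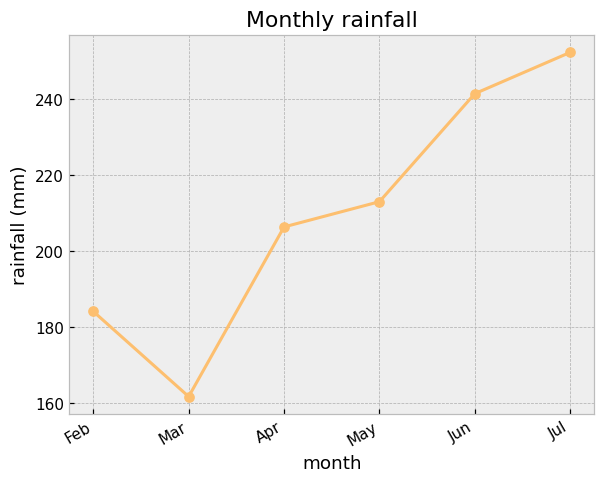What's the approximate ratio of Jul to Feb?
≈ 1.39×

Jul ≈ 250, Feb ≈ 180; 250/180 ≈ 1.39.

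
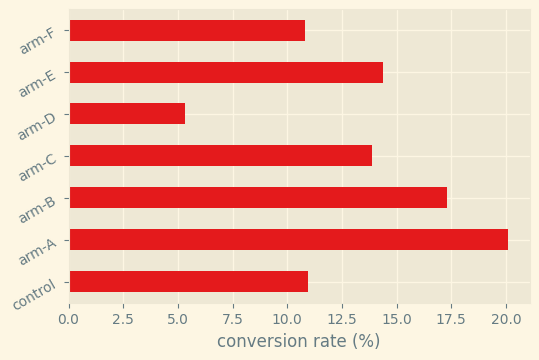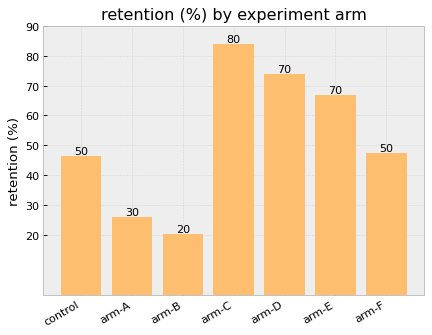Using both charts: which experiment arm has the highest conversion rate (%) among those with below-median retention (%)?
Chart 2 median retention (%) ≈ 50; below-median experiment arms: control, arm-A, arm-B. Among those, arm-A has the highest conversion rate (%) (≈ 20).

arm-A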